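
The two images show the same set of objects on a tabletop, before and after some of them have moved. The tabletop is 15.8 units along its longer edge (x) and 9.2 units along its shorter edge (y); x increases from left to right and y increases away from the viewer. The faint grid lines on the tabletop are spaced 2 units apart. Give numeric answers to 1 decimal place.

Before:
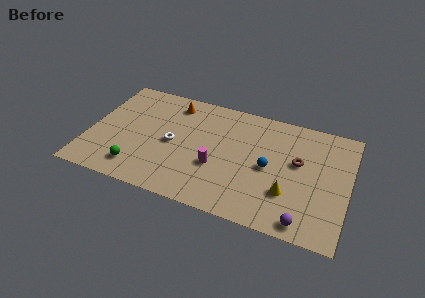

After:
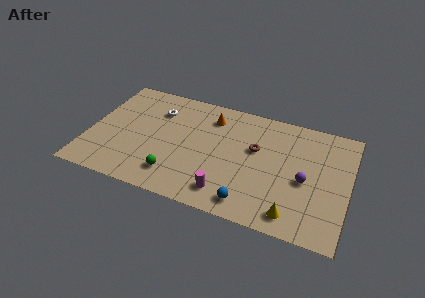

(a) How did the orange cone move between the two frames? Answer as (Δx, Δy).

(2.4, -0.4)

The orange cone started near (4.8, 7.7) and ended near (7.2, 7.3).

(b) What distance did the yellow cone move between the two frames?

1.6

The yellow cone was near (12.3, 2.8) before and (12.7, 1.3) after, so it travelled √(0.4² + 1.5²) ≈ 1.6 units.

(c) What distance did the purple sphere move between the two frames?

3.1

From (13.4, 1.0) to (13.2, 4.1), the purple sphere covered √(0.2² + 3.1²) ≈ 3.1 units.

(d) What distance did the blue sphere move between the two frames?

3.2

From (11.0, 4.4) to (10.1, 1.3), the blue sphere covered √(0.9² + 3.1²) ≈ 3.2 units.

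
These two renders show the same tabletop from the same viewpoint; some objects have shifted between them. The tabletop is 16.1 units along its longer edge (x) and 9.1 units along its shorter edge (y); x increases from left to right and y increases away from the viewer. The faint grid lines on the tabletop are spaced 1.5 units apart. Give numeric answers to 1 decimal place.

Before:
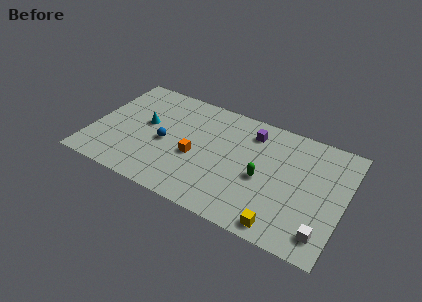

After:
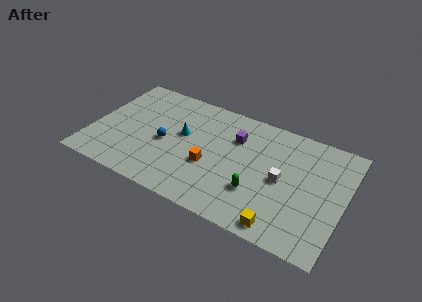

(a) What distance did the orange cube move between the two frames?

1.0

The orange cube was near (6.7, 3.8) before and (7.7, 3.5) after, so it travelled √(1.0² + 0.3²) ≈ 1.0 units.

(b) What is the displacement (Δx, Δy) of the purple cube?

(-0.9, -0.9)

The purple cube started near (9.9, 7.3) and ended near (9.0, 6.4).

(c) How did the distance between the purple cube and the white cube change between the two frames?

-3.9

The distance was about 7.7 in the first image and 3.8 in the second, so they moved 3.9 units closer together.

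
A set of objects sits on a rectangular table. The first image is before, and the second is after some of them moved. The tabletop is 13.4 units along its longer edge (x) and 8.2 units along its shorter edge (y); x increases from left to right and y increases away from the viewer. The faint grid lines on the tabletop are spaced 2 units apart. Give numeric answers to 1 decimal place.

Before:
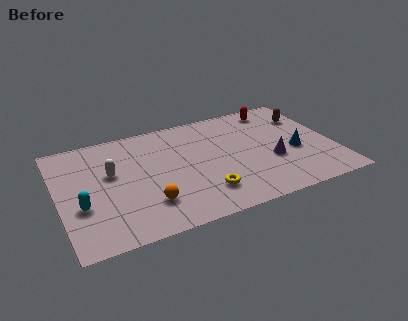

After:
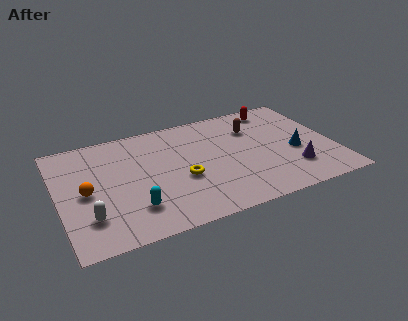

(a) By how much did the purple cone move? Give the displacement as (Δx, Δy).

(0.9, -1.0)

From the two frames, the purple cone sits at roughly (10.3, 3.1) before and (11.2, 2.1) after.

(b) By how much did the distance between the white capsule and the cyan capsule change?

-0.4

The distance was about 2.5 in the first image and 2.1 in the second, so they moved 0.4 units closer together.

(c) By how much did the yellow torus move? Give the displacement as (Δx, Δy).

(-0.9, 1.4)

The yellow torus was at about (6.8, 1.9) and moved to about (5.9, 3.3).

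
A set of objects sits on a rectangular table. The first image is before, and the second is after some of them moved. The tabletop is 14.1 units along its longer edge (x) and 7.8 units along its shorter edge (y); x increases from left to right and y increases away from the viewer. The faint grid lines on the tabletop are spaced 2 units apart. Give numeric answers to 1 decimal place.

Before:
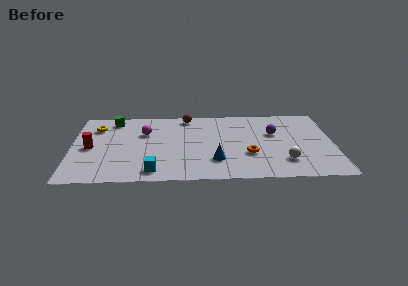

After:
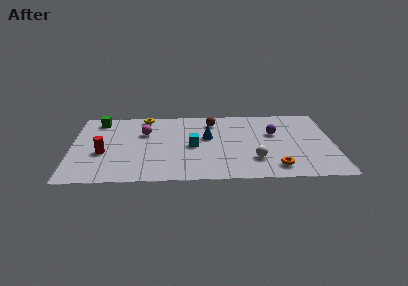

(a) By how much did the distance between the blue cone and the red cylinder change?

-1.1

Before: roughly 6.9 units apart; after: 5.8. That's 1.1 units closer together.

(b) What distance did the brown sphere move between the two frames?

1.5

From (6.2, 6.9) to (7.6, 6.3), the brown sphere covered √(1.4² + 0.6²) ≈ 1.5 units.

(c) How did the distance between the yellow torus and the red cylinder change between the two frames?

+2.3

They were about 2.2 units apart before and 4.5 after — 2.3 units further apart.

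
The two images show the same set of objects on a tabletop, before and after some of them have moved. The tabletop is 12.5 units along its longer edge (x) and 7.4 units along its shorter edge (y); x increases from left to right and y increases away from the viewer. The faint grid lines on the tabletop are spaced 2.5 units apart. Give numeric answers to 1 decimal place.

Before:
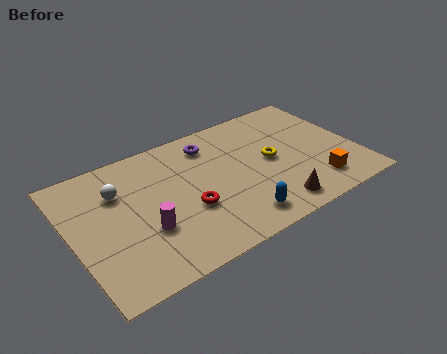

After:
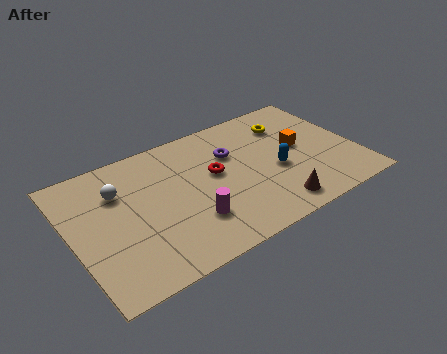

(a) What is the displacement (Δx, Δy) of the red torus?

(1.4, 1.4)

From the two frames, the red torus sits at roughly (4.9, 2.8) before and (6.3, 4.2) after.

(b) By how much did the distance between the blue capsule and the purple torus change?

-2.3

They were about 4.8 units apart before and 2.5 after — 2.3 units closer together.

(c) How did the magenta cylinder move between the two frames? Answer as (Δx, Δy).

(1.9, -0.5)

The magenta cylinder was at about (3.0, 2.6) and moved to about (4.9, 2.1).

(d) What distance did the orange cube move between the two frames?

2.5

From (10.4, 1.5) to (10.1, 4.0), the orange cube covered √(0.3² + 2.5²) ≈ 2.5 units.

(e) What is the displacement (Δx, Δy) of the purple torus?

(0.8, -1.0)

The purple torus started near (6.4, 6.0) and ended near (7.2, 5.0).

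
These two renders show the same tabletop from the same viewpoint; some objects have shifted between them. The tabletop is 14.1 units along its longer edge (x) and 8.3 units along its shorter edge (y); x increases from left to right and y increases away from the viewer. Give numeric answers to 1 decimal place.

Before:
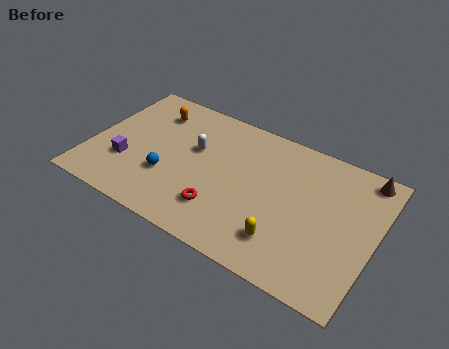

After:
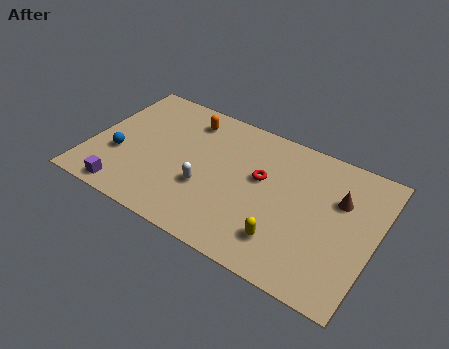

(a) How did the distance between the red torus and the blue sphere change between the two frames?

+4.3

Before: roughly 2.9 units apart; after: 7.2. That's 4.3 units further apart.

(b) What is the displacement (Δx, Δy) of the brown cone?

(-1.0, -1.9)

The brown cone was at about (13.2, 7.4) and moved to about (12.2, 5.5).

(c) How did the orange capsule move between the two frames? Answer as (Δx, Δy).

(1.8, 0.3)

The orange capsule was at about (2.6, 6.5) and moved to about (4.4, 6.8).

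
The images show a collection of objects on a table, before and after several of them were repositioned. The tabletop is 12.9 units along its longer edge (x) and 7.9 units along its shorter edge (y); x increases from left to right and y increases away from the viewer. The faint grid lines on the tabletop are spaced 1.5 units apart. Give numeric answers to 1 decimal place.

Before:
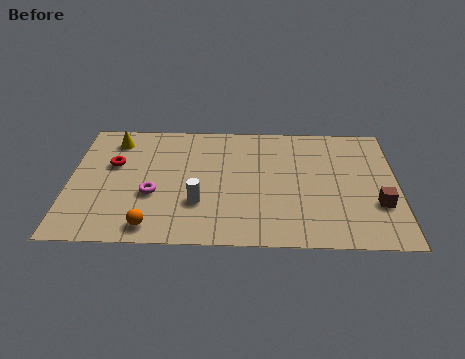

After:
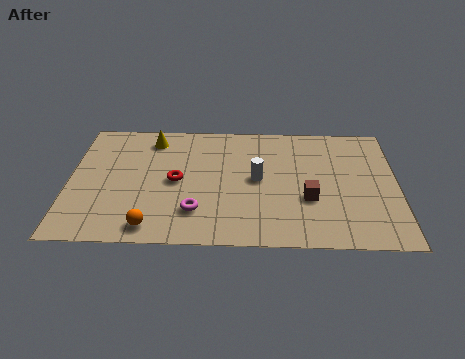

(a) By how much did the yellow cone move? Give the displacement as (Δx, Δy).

(1.5, 0.1)

From the two frames, the yellow cone sits at roughly (1.7, 6.5) before and (3.2, 6.6) after.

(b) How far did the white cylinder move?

2.8

The white cylinder was near (5.1, 2.5) before and (7.4, 4.1) after, so it travelled √(2.3² + 1.6²) ≈ 2.8 units.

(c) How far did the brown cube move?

2.7

From (12.1, 2.6) to (9.4, 2.9), the brown cube covered √(2.7² + 0.3²) ≈ 2.7 units.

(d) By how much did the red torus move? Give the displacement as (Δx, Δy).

(2.5, -1.0)

The red torus was at about (1.7, 4.9) and moved to about (4.2, 3.9).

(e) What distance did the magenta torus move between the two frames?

2.0

From (3.3, 3.0) to (5.0, 2.0), the magenta torus covered √(1.7² + 1.0²) ≈ 2.0 units.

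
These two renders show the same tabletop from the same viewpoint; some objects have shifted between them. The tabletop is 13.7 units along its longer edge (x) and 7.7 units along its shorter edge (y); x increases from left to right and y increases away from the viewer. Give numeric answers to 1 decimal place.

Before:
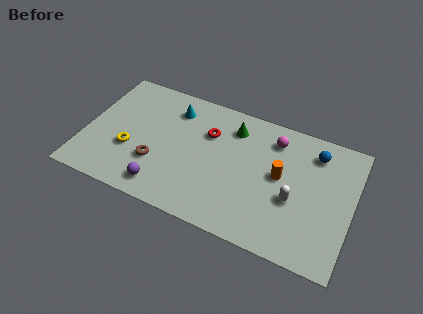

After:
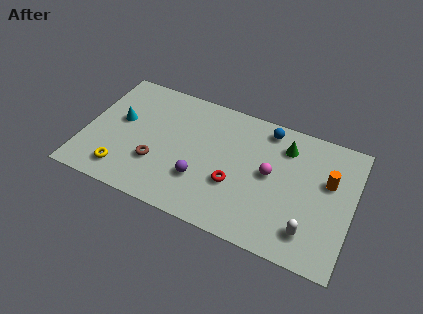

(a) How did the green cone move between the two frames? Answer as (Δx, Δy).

(2.7, -0.1)

From the two frames, the green cone sits at roughly (7.4, 6.1) before and (10.1, 6.0) after.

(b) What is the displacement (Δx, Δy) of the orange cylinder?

(2.4, 0.6)

The orange cylinder was at about (10.0, 4.2) and moved to about (12.4, 4.8).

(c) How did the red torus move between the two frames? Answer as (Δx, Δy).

(1.6, -2.5)

The red torus was at about (6.2, 5.3) and moved to about (7.8, 2.8).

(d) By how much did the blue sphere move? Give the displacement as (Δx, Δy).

(-2.5, 0.5)

The blue sphere started near (11.6, 6.2) and ended near (9.1, 6.7).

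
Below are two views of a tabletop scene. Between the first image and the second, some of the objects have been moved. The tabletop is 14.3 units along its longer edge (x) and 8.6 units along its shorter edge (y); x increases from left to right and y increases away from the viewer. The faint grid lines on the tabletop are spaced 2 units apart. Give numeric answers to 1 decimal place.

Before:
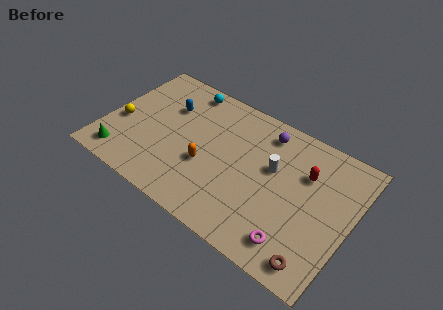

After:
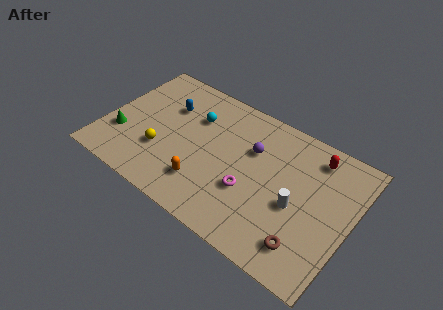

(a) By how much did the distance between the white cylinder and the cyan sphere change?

+0.6

Before: roughly 6.2 units apart; after: 6.8. That's 0.6 units further apart.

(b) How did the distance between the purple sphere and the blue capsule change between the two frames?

-0.6

The distance was about 5.7 in the first image and 5.1 in the second, so they moved 0.6 units closer together.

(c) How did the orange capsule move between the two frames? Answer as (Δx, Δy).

(0.1, -1.2)

From the two frames, the orange capsule sits at roughly (6.1, 3.3) before and (6.2, 2.1) after.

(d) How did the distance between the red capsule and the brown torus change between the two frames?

+0.5

The distance was about 5.0 in the first image and 5.5 in the second, so they moved 0.5 units further apart.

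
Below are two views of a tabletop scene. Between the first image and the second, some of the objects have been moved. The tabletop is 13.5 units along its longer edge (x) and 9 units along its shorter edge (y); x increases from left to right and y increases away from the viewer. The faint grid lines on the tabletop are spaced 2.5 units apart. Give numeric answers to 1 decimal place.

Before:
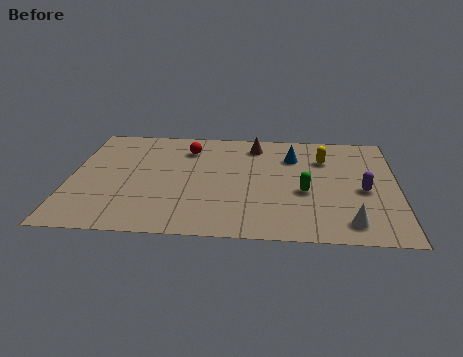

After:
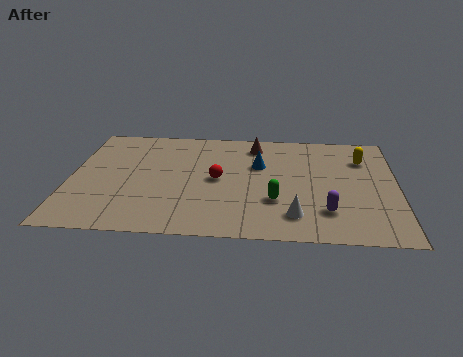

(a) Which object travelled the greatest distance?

the red sphere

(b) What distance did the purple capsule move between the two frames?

2.3

From (12.1, 4.0) to (10.6, 2.2), the purple capsule covered √(1.5² + 1.8²) ≈ 2.3 units.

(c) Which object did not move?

the brown cone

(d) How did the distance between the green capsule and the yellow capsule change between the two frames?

+2.3

They were about 2.9 units apart before and 5.2 after — 2.3 units further apart.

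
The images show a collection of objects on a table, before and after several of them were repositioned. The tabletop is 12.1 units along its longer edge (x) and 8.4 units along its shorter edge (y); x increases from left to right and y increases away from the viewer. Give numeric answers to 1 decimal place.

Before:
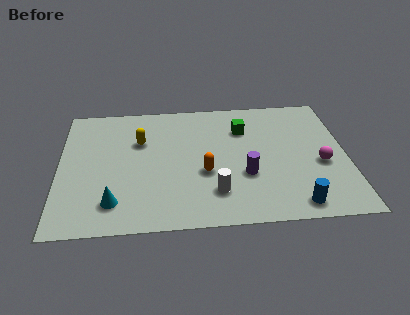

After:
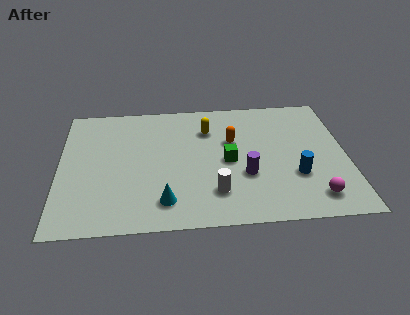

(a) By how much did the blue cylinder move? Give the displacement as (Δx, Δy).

(0.1, 1.8)

The blue cylinder started near (9.8, 1.0) and ended near (9.9, 2.8).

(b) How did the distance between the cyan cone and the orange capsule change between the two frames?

+0.6

They were about 4.1 units apart before and 4.7 after — 0.6 units further apart.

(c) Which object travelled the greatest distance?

the yellow capsule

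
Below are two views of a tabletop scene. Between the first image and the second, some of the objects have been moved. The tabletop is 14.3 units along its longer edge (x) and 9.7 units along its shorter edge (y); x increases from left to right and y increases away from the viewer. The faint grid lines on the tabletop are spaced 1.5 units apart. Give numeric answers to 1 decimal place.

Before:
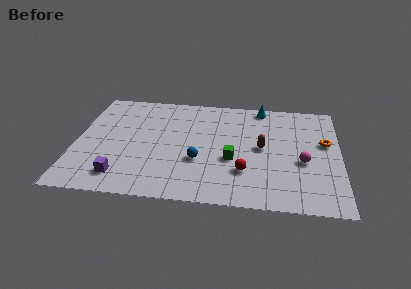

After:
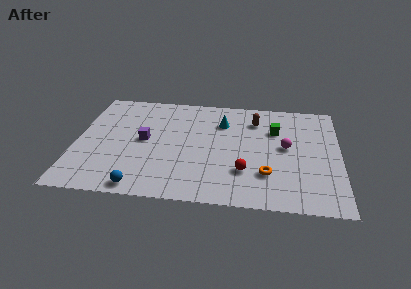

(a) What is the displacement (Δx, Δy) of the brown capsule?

(-0.4, 2.5)

From the two frames, the brown capsule sits at roughly (10.1, 5.0) before and (9.7, 7.5) after.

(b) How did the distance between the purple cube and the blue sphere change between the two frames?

-0.4

The distance was about 4.5 in the first image and 4.1 in the second, so they moved 0.4 units closer together.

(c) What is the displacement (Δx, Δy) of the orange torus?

(-3.1, -3.1)

The orange torus was at about (13.5, 5.8) and moved to about (10.4, 2.7).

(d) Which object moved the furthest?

the orange torus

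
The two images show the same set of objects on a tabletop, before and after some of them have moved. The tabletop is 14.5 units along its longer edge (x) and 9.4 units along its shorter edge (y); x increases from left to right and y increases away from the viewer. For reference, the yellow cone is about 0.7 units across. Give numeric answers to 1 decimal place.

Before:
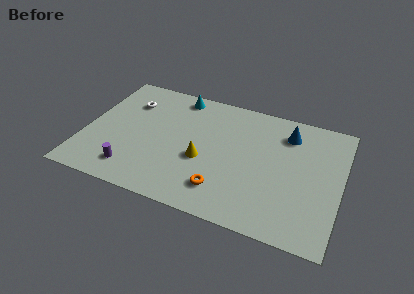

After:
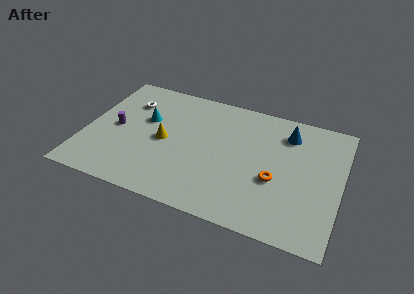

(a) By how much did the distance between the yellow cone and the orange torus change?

+4.2

Before: roughly 2.2 units apart; after: 6.4. That's 4.2 units further apart.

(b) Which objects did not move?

the white torus and the blue cone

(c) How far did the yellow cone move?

2.4

From (6.8, 3.8) to (4.5, 4.5), the yellow cone covered √(2.3² + 0.7²) ≈ 2.4 units.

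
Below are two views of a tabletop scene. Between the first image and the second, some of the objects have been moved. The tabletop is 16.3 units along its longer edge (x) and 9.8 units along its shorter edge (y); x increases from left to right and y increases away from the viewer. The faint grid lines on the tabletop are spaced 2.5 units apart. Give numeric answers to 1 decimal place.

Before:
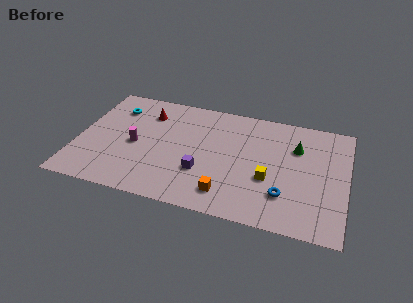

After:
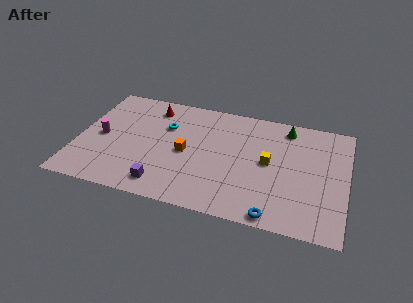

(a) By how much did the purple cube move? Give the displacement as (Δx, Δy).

(-2.2, -1.7)

The purple cube started near (7.7, 3.2) and ended near (5.5, 1.5).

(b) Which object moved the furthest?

the orange cube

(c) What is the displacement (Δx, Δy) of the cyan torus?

(3.2, -0.9)

The cyan torus was at about (2.0, 7.5) and moved to about (5.2, 6.6).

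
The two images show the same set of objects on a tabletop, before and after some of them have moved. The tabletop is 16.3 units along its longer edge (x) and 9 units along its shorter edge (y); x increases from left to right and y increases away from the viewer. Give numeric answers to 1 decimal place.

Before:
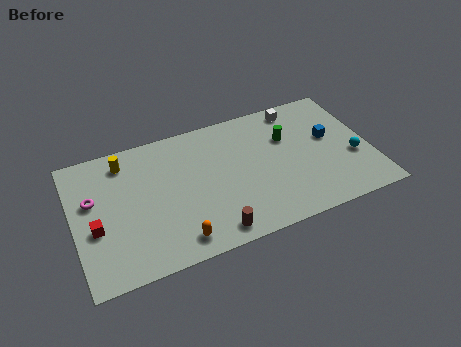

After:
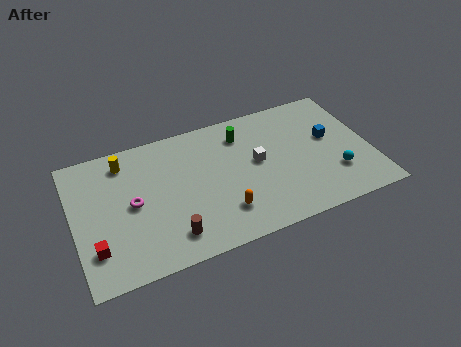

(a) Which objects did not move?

the yellow cylinder and the blue cube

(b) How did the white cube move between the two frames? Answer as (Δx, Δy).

(-2.6, -3.0)

The white cube was at about (12.7, 7.9) and moved to about (10.1, 4.9).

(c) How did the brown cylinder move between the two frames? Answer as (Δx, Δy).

(-2.2, 0.6)

The brown cylinder started near (7.2, 1.1) and ended near (5.0, 1.7).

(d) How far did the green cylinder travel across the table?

2.6

The green cylinder was near (11.9, 6.0) before and (9.5, 7.1) after, so it travelled √(2.4² + 1.1²) ≈ 2.6 units.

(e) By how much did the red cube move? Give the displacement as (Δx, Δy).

(-0.1, -1.3)

The red cube was at about (1.1, 3.6) and moved to about (1.0, 2.3).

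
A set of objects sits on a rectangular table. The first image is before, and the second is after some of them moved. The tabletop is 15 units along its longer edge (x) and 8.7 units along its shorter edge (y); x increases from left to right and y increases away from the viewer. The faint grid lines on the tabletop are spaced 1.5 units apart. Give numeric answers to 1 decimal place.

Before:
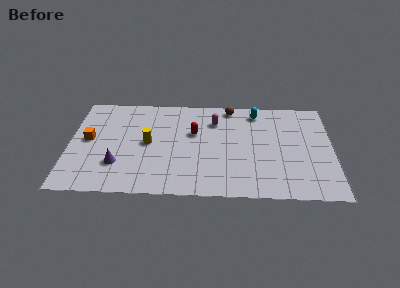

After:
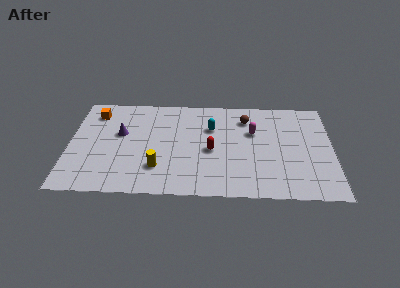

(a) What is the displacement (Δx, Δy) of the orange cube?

(0.3, 2.4)

The orange cube started near (1.1, 4.6) and ended near (1.4, 7.0).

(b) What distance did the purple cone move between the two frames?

2.7

The purple cone moved from about (2.8, 2.5) to (2.9, 5.2), a distance of √(0.1² + 2.7²) ≈ 2.7.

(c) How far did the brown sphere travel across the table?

1.3

The brown sphere moved from about (9.2, 7.8) to (10.1, 6.8), a distance of √(0.9² + 1.0²) ≈ 1.3.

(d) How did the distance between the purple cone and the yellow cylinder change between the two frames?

+1.1

They were about 2.5 units apart before and 3.6 after — 1.1 units further apart.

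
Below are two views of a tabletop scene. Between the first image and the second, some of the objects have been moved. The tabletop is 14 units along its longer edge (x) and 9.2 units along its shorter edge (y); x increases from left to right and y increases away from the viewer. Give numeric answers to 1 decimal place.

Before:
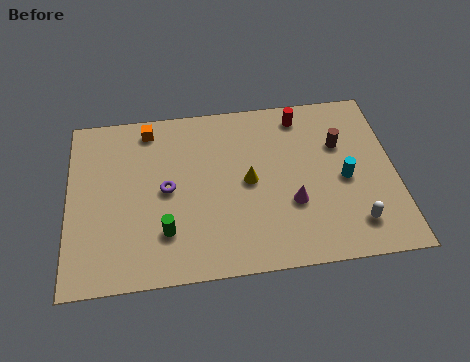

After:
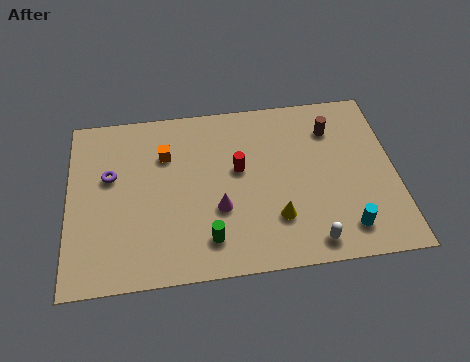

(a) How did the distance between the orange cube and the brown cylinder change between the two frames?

-1.2

The distance was about 8.4 in the first image and 7.2 in the second, so they moved 1.2 units closer together.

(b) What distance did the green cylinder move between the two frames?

1.9

The green cylinder was near (4.1, 2.4) before and (5.9, 1.8) after, so it travelled √(1.8² + 0.6²) ≈ 1.9 units.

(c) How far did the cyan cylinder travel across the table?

2.6

The cyan cylinder moved from about (11.8, 4.2) to (11.7, 1.6), a distance of √(0.1² + 2.6²) ≈ 2.6.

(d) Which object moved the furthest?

the red cylinder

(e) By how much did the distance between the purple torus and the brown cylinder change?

+2.1

The distance was about 7.6 in the first image and 9.7 in the second, so they moved 2.1 units further apart.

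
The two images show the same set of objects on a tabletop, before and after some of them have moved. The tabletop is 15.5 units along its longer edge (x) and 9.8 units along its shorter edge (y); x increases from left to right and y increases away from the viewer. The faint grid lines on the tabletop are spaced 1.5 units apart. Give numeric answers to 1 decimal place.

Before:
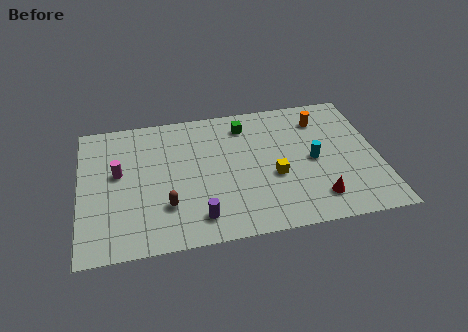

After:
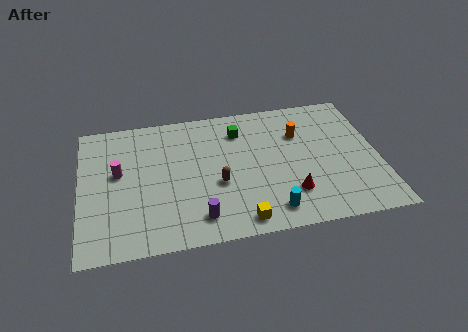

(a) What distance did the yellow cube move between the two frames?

3.4

The yellow cube moved from about (10.0, 3.9) to (8.1, 1.1), a distance of √(1.9² + 2.8²) ≈ 3.4.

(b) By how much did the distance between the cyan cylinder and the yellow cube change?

-0.6

Before: roughly 2.2 units apart; after: 1.6. That's 0.6 units closer together.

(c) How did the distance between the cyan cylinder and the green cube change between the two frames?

+1.5

Before: roughly 4.7 units apart; after: 6.2. That's 1.5 units further apart.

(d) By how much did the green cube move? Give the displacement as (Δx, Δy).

(-0.3, -0.4)

The green cube was at about (8.7, 8.0) and moved to about (8.4, 7.6).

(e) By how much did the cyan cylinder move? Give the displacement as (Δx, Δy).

(-2.4, -3.2)

The cyan cylinder was at about (12.1, 4.7) and moved to about (9.7, 1.5).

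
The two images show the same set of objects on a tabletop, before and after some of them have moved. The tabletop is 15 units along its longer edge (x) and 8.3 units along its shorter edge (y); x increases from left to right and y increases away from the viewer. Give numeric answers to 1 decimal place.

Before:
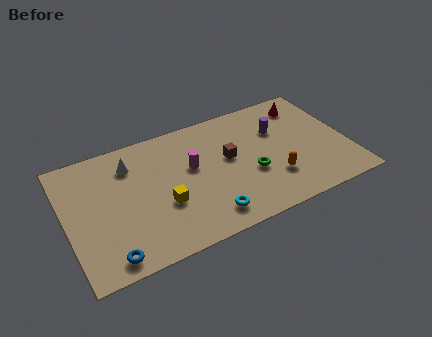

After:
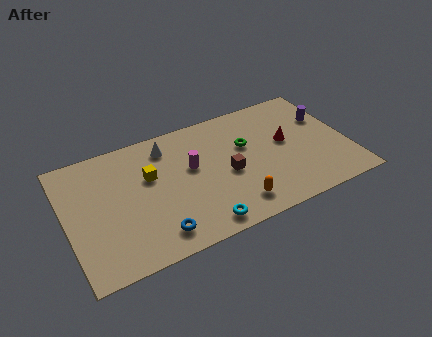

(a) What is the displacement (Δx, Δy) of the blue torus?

(2.5, 0.4)

From the two frames, the blue torus sits at roughly (1.9, 1.0) before and (4.4, 1.4) after.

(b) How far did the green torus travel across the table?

2.0

From (9.7, 3.2) to (9.7, 5.2), the green torus covered √(0.0² + 2.0²) ≈ 2.0 units.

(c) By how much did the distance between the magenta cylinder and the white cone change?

-1.2

They were about 3.4 units apart before and 2.2 after — 1.2 units closer together.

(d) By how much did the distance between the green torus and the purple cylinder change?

+1.4

They were about 3.0 units apart before and 4.4 after — 1.4 units further apart.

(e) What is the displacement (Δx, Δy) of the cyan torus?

(-0.4, -0.4)

The cyan torus started near (7.1, 1.4) and ended near (6.7, 1.0).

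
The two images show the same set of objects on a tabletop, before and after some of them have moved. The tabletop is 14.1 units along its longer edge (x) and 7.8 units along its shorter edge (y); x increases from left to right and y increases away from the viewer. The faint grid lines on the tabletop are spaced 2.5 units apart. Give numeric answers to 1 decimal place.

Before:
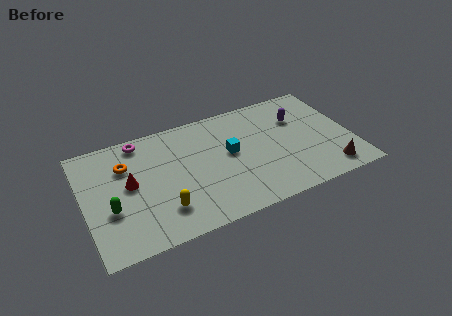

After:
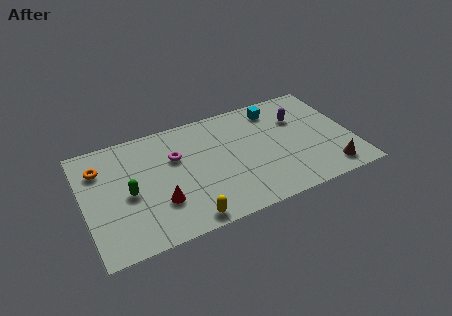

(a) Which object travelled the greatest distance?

the cyan cube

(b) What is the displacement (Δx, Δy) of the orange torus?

(-1.3, 0.3)

From the two frames, the orange torus sits at roughly (2.3, 5.5) before and (1.0, 5.8) after.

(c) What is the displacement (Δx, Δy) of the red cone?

(1.4, -1.8)

From the two frames, the red cone sits at roughly (2.4, 4.2) before and (3.8, 2.4) after.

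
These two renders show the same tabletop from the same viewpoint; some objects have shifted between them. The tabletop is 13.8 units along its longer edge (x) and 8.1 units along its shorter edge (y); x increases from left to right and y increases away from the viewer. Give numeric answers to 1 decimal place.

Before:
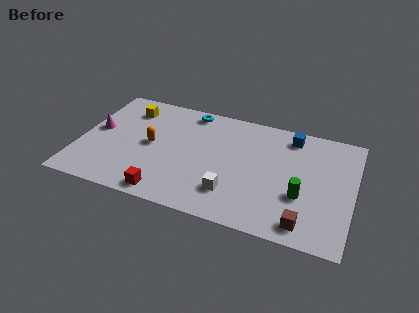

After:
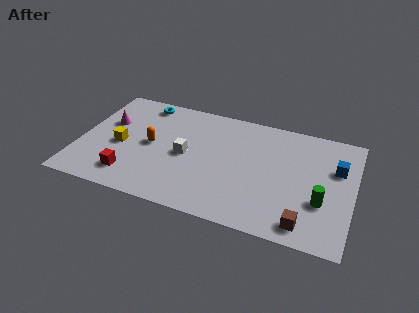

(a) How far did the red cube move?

2.0

From (4.7, 0.9) to (2.8, 1.6), the red cube covered √(1.9² + 0.7²) ≈ 2.0 units.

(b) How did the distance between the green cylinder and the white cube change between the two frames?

+3.5

They were about 3.5 units apart before and 7.0 after — 3.5 units further apart.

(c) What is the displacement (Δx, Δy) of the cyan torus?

(-2.4, -0.1)

The cyan torus was at about (5.3, 7.2) and moved to about (2.9, 7.1).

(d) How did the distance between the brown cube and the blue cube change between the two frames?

-1.5

The distance was about 5.9 in the first image and 4.4 in the second, so they moved 1.5 units closer together.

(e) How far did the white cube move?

3.1

The white cube moved from about (7.9, 2.0) to (5.4, 3.9), a distance of √(2.5² + 1.9²) ≈ 3.1.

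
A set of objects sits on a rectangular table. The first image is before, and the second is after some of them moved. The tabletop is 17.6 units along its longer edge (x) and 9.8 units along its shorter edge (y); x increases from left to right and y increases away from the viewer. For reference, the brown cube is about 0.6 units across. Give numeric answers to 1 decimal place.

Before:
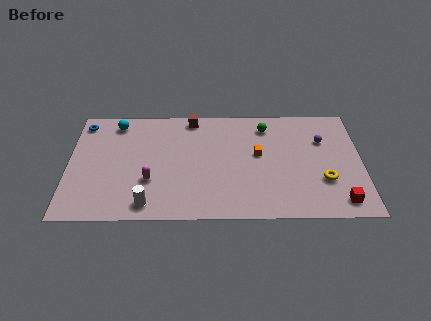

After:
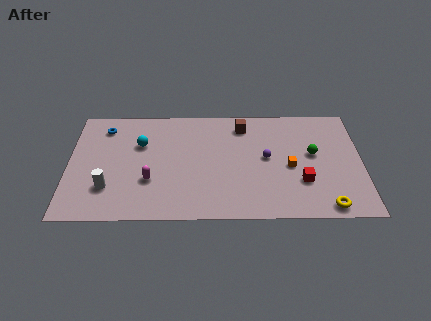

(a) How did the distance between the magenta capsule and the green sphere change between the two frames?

+1.6

Before: roughly 8.4 units apart; after: 10.0. That's 1.6 units further apart.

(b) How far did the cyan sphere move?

2.4

From (2.8, 8.4) to (4.3, 6.5), the cyan sphere covered √(1.5² + 1.9²) ≈ 2.4 units.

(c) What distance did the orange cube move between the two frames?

2.2

The orange cube was near (11.4, 5.5) before and (13.3, 4.4) after, so it travelled √(1.9² + 1.1²) ≈ 2.2 units.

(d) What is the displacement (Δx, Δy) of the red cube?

(-2.2, 1.7)

The red cube started near (16.2, 1.4) and ended near (14.0, 3.1).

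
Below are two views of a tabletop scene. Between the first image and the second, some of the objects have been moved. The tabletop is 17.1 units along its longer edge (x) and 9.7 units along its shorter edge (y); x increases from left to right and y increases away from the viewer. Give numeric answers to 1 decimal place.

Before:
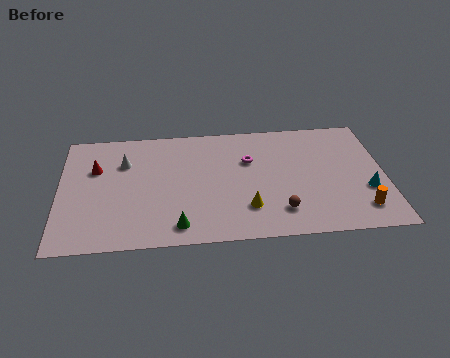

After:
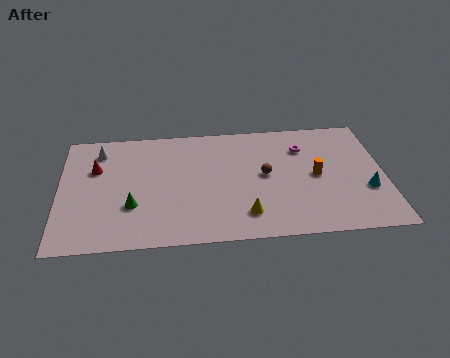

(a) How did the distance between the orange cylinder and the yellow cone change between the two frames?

-1.2

Before: roughly 5.9 units apart; after: 4.7. That's 1.2 units closer together.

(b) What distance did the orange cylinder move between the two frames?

3.6

The orange cylinder moved from about (15.7, 1.9) to (13.5, 4.8), a distance of √(2.2² + 2.9²) ≈ 3.6.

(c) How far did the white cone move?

1.7

The white cone moved from about (3.4, 6.8) to (2.1, 7.9), a distance of √(1.3² + 1.1²) ≈ 1.7.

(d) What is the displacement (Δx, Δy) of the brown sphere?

(-0.7, 3.0)

The brown sphere started near (11.5, 2.1) and ended near (10.8, 5.1).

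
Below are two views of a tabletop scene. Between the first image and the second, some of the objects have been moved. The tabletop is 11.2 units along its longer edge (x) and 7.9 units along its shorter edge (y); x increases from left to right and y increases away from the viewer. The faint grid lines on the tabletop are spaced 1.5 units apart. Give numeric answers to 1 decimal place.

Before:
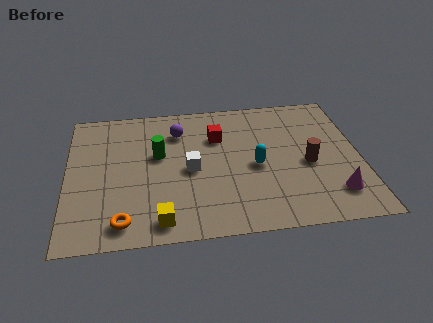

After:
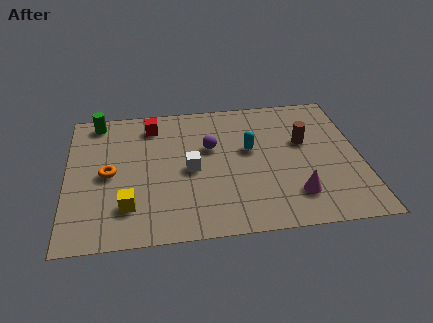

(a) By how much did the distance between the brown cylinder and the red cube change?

+2.1

Before: roughly 3.9 units apart; after: 6.0. That's 2.1 units further apart.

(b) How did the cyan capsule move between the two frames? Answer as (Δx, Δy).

(-0.2, 1.0)

From the two frames, the cyan capsule sits at roughly (7.2, 3.6) before and (7.0, 4.6) after.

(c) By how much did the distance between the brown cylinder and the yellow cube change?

+1.2

The distance was about 6.2 in the first image and 7.4 in the second, so they moved 1.2 units further apart.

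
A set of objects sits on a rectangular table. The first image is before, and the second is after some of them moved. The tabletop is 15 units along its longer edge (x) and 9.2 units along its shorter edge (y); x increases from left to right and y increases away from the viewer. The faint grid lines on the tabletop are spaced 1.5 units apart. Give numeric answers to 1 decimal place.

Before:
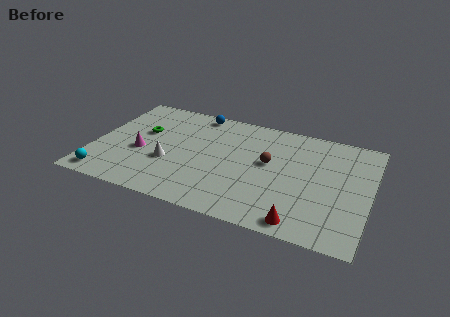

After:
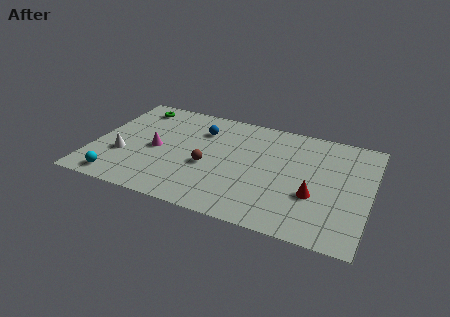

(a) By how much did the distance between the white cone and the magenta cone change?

+0.4

Before: roughly 1.6 units apart; after: 2.0. That's 0.4 units further apart.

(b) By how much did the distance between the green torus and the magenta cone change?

+2.0

Before: roughly 1.8 units apart; after: 3.8. That's 2.0 units further apart.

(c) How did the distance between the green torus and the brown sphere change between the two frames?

-1.0

They were about 7.0 units apart before and 6.0 after — 1.0 units closer together.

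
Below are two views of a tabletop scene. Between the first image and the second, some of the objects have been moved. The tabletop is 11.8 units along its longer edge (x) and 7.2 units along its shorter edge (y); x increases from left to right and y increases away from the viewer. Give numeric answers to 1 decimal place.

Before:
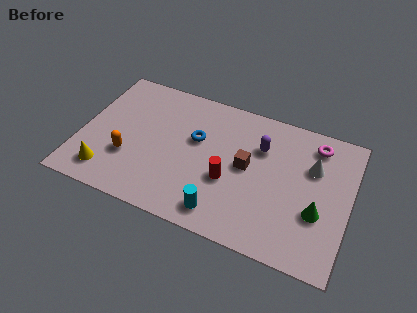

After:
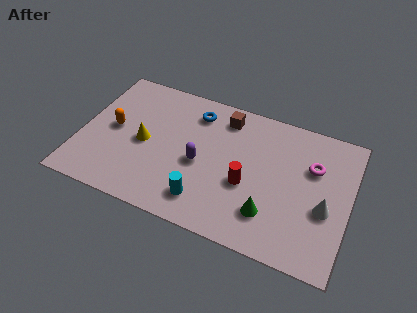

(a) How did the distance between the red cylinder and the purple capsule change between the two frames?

-0.4

Before: roughly 2.5 units apart; after: 2.1. That's 0.4 units closer together.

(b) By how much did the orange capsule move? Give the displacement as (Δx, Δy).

(-0.8, 1.3)

From the two frames, the orange capsule sits at roughly (2.2, 2.4) before and (1.4, 3.7) after.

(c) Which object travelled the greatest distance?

the purple capsule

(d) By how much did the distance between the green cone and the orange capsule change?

-1.0

The distance was about 8.3 in the first image and 7.3 in the second, so they moved 1.0 units closer together.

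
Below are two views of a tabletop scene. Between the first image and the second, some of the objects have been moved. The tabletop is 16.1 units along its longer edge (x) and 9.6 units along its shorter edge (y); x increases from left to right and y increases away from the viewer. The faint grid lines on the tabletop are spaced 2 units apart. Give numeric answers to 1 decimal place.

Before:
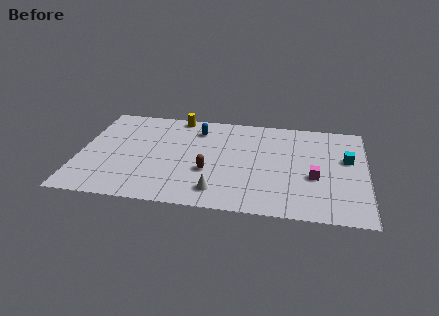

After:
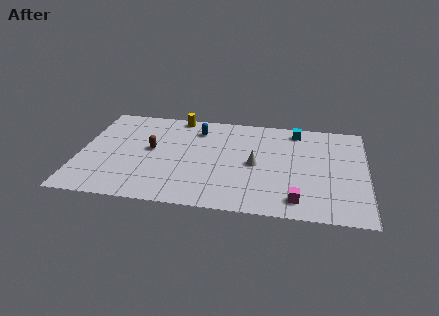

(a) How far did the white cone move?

3.5

From (7.9, 1.7) to (9.9, 4.6), the white cone covered √(2.0² + 2.9²) ≈ 3.5 units.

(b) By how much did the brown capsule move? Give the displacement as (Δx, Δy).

(-3.3, 1.7)

From the two frames, the brown capsule sits at roughly (7.3, 3.5) before and (4.0, 5.2) after.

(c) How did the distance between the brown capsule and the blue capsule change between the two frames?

-0.7

They were about 4.2 units apart before and 3.5 after — 0.7 units closer together.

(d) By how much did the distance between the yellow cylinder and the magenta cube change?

+0.8

They were about 9.3 units apart before and 10.1 after — 0.8 units further apart.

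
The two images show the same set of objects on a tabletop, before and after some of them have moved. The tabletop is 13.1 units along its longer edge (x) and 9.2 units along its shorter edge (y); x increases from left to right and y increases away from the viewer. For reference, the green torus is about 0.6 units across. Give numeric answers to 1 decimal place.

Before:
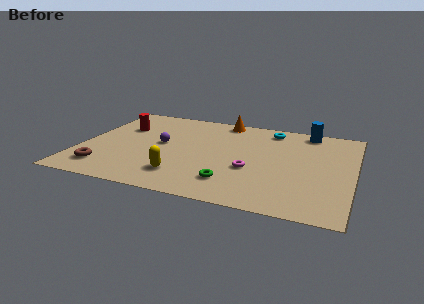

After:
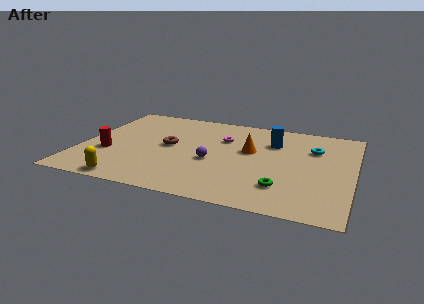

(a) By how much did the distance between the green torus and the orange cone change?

-2.7

The distance was about 6.4 in the first image and 3.7 in the second, so they moved 2.7 units closer together.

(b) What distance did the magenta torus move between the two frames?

3.2

The magenta torus moved from about (8.3, 3.5) to (6.7, 6.3), a distance of √(1.6² + 2.8²) ≈ 3.2.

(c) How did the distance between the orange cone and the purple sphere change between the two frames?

-2.0

Before: roughly 4.3 units apart; after: 2.3. That's 2.0 units closer together.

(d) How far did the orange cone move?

3.3

From (6.5, 8.3) to (8.1, 5.4), the orange cone covered √(1.6² + 2.9²) ≈ 3.3 units.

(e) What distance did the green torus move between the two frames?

2.4

The green torus was near (7.5, 2.0) before and (9.9, 2.2) after, so it travelled √(2.4² + 0.2²) ≈ 2.4 units.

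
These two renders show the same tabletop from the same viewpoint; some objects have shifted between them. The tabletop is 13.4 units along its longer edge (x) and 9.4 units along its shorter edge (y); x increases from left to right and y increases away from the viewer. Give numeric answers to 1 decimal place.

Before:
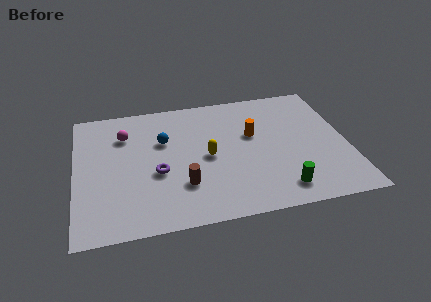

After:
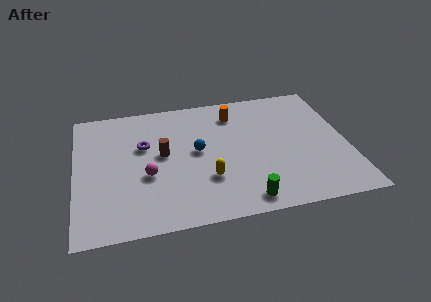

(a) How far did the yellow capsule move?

1.6

The yellow capsule was near (6.5, 4.5) before and (6.4, 2.9) after, so it travelled √(0.1² + 1.6²) ≈ 1.6 units.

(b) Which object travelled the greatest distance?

the magenta sphere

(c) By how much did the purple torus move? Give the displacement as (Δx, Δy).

(-0.6, 2.1)

From the two frames, the purple torus sits at roughly (4.0, 3.8) before and (3.4, 5.9) after.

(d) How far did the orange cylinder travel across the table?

2.0

The orange cylinder was near (8.8, 5.7) before and (8.0, 7.5) after, so it travelled √(0.8² + 1.8²) ≈ 2.0 units.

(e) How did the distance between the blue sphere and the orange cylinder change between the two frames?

-1.2

The distance was about 4.4 in the first image and 3.2 in the second, so they moved 1.2 units closer together.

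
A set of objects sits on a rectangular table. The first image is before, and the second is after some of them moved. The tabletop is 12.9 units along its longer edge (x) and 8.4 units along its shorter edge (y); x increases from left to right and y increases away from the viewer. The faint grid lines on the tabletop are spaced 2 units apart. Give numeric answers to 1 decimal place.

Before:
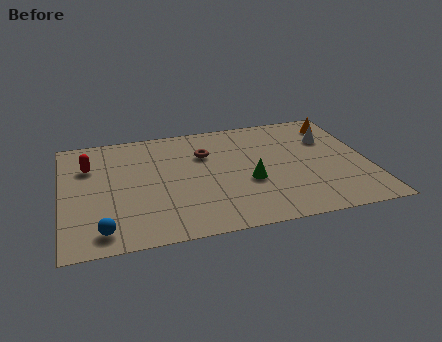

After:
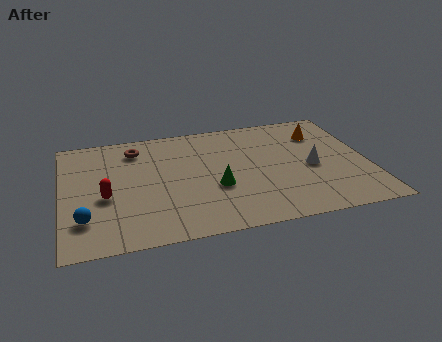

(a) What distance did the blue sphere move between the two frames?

1.1

From (1.6, 1.2) to (0.9, 2.1), the blue sphere covered √(0.7² + 0.9²) ≈ 1.1 units.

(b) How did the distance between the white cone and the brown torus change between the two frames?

+2.6

The distance was about 5.3 in the first image and 7.9 in the second, so they moved 2.6 units further apart.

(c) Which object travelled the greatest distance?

the brown torus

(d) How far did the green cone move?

1.4

From (7.8, 3.3) to (6.4, 3.2), the green cone covered √(1.4² + 0.1²) ≈ 1.4 units.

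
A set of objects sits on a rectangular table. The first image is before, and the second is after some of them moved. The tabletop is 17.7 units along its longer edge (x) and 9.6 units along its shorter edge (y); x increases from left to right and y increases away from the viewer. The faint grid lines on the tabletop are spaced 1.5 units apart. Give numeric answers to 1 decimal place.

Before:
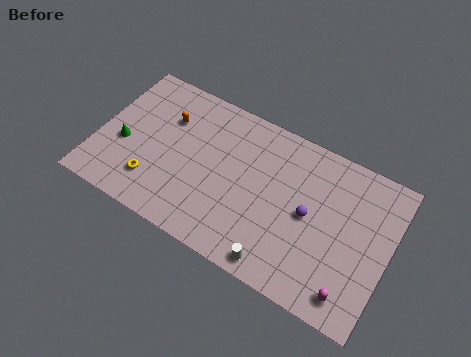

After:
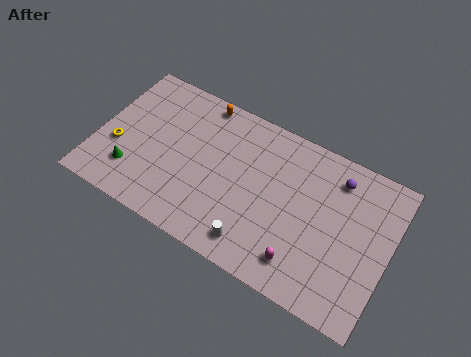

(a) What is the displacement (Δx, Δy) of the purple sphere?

(1.3, 3.0)

The purple sphere was at about (12.9, 4.8) and moved to about (14.2, 7.8).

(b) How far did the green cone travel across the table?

1.7

From (1.6, 3.9) to (2.4, 2.4), the green cone covered √(0.8² + 1.5²) ≈ 1.7 units.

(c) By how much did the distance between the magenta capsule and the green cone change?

-4.0

The distance was about 14.5 in the first image and 10.5 in the second, so they moved 4.0 units closer together.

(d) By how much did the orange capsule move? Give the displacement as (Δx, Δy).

(1.8, 2.0)

From the two frames, the orange capsule sits at roughly (3.9, 6.7) before and (5.7, 8.7) after.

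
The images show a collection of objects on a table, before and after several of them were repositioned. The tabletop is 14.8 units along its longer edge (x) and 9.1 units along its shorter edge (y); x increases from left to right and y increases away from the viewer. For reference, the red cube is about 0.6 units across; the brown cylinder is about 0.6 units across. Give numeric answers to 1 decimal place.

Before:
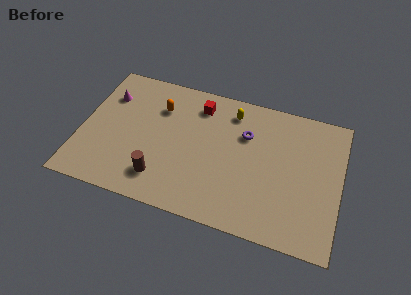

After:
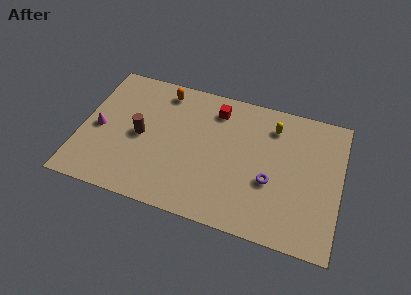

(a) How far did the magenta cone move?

2.4

The magenta cone moved from about (1.3, 6.6) to (1.0, 4.2), a distance of √(0.3² + 2.4²) ≈ 2.4.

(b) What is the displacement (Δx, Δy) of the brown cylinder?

(-1.4, 2.5)

From the two frames, the brown cylinder sits at roughly (4.8, 1.9) before and (3.4, 4.4) after.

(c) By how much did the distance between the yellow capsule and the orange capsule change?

+2.2

The distance was about 4.2 in the first image and 6.4 in the second, so they moved 2.2 units further apart.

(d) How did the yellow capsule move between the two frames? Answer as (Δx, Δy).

(2.4, -0.3)

From the two frames, the yellow capsule sits at roughly (8.4, 7.5) before and (10.8, 7.2) after.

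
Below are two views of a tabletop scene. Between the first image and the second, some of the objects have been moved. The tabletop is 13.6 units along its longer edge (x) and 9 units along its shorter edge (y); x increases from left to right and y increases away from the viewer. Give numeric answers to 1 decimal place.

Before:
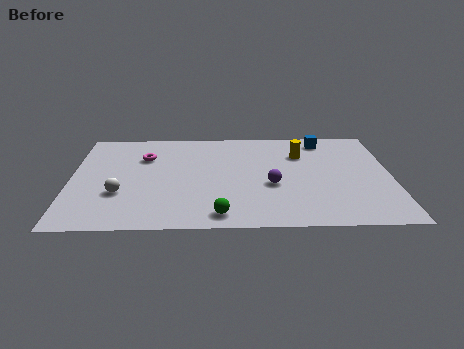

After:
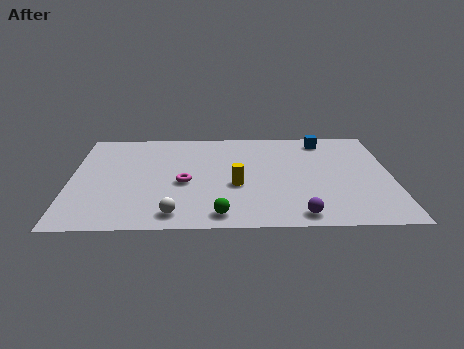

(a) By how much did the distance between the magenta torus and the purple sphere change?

-0.4

They were about 6.0 units apart before and 5.6 after — 0.4 units closer together.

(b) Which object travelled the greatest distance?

the yellow cylinder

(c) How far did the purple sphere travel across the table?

2.8

The purple sphere was near (8.5, 3.6) before and (9.6, 1.0) after, so it travelled √(1.1² + 2.6²) ≈ 2.8 units.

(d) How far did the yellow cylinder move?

4.0

The yellow cylinder was near (9.8, 6.4) before and (7.0, 3.6) after, so it travelled √(2.8² + 2.8²) ≈ 4.0 units.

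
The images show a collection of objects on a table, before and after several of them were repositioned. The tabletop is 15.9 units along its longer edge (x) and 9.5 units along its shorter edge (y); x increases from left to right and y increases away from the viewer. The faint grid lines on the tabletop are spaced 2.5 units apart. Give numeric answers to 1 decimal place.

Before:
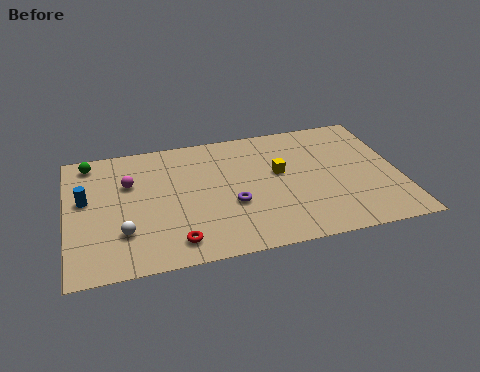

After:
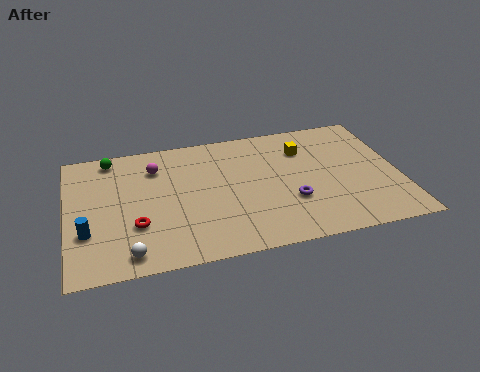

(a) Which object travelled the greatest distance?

the purple torus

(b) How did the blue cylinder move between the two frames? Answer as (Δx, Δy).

(0.0, -2.4)

The blue cylinder started near (0.9, 5.5) and ended near (0.9, 3.1).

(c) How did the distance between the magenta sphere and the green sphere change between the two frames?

-0.3

Before: roughly 2.7 units apart; after: 2.4. That's 0.3 units closer together.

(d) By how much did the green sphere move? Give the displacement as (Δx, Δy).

(1.0, 0.1)

The green sphere started near (1.2, 8.3) and ended near (2.2, 8.4).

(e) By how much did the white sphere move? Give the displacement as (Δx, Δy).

(0.2, -1.5)

From the two frames, the white sphere sits at roughly (2.6, 2.7) before and (2.8, 1.2) after.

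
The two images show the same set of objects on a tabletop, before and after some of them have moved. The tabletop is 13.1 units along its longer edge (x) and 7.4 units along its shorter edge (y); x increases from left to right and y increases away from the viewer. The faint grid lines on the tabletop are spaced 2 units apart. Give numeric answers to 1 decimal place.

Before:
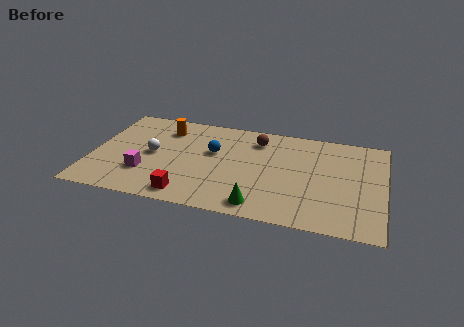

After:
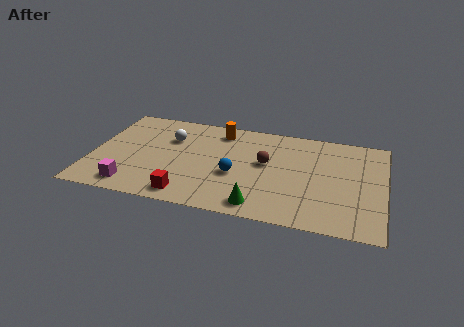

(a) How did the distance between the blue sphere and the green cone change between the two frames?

-1.9

Before: roughly 4.2 units apart; after: 2.3. That's 1.9 units closer together.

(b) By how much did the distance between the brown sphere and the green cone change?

-1.7

The distance was about 4.9 in the first image and 3.2 in the second, so they moved 1.7 units closer together.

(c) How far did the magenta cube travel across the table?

1.2

The magenta cube moved from about (2.5, 2.2) to (2.0, 1.1), a distance of √(0.5² + 1.1²) ≈ 1.2.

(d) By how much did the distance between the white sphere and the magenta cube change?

+2.7

The distance was about 1.5 in the first image and 4.2 in the second, so they moved 2.7 units further apart.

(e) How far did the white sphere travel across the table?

1.6

From (2.7, 3.7) to (3.4, 5.1), the white sphere covered √(0.7² + 1.4²) ≈ 1.6 units.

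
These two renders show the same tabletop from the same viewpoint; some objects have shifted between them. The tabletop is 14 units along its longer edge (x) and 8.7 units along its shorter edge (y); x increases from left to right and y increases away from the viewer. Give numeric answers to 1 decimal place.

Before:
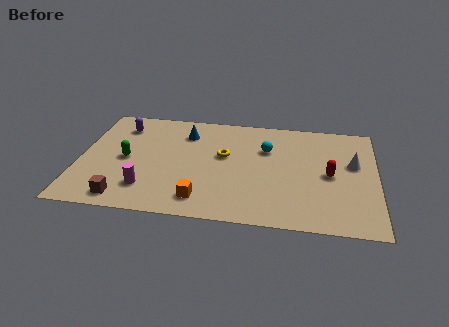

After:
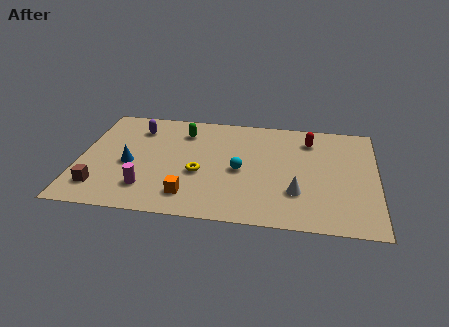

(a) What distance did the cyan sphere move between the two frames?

2.2

From (8.8, 5.9) to (7.6, 4.0), the cyan sphere covered √(1.2² + 1.9²) ≈ 2.2 units.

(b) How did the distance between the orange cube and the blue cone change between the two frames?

-1.7

The distance was about 5.3 in the first image and 3.6 in the second, so they moved 1.7 units closer together.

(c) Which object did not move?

the magenta cylinder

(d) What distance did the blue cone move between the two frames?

3.8

The blue cone moved from about (4.9, 6.7) to (2.4, 3.8), a distance of √(2.5² + 2.9²) ≈ 3.8.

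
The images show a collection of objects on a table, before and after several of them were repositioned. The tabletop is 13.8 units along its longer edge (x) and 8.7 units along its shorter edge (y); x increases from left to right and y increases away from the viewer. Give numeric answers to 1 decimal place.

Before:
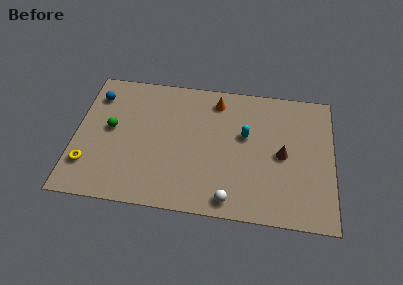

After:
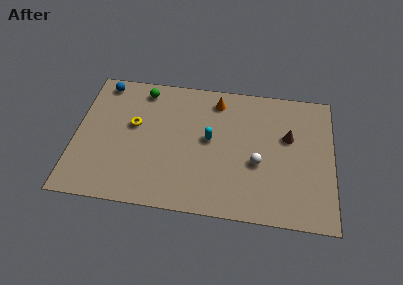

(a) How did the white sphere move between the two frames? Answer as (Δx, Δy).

(1.4, 2.5)

The white sphere was at about (8.4, 1.0) and moved to about (9.8, 3.5).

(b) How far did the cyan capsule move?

2.0

The cyan capsule moved from about (9.1, 5.2) to (7.2, 4.7), a distance of √(1.9² + 0.5²) ≈ 2.0.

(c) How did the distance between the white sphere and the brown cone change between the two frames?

-1.7

Before: roughly 4.2 units apart; after: 2.5. That's 1.7 units closer together.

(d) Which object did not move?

the orange cone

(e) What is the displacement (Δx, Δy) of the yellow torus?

(2.3, 2.9)

The yellow torus started near (0.8, 2.2) and ended near (3.1, 5.1).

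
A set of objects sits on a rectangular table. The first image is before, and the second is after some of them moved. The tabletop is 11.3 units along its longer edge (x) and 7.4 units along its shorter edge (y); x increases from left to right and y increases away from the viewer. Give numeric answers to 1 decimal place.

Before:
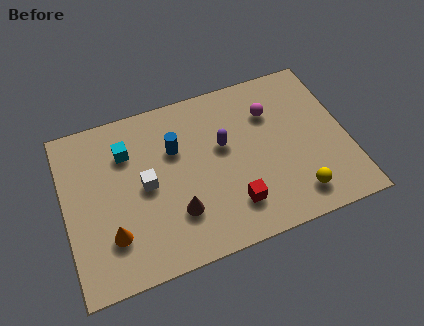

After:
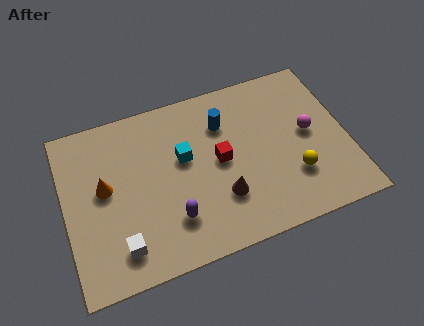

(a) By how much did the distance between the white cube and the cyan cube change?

+2.3

The distance was about 1.8 in the first image and 4.1 in the second, so they moved 2.3 units further apart.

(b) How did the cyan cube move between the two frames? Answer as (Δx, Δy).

(2.2, -1.0)

From the two frames, the cyan cube sits at roughly (2.6, 5.4) before and (4.8, 4.4) after.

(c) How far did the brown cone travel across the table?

1.8

From (4.3, 2.1) to (6.1, 2.2), the brown cone covered √(1.8² + 0.1²) ≈ 1.8 units.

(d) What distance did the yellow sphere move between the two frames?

0.9

The yellow sphere was near (9.0, 1.3) before and (9.0, 2.2) after, so it travelled √(0.0² + 0.9²) ≈ 0.9 units.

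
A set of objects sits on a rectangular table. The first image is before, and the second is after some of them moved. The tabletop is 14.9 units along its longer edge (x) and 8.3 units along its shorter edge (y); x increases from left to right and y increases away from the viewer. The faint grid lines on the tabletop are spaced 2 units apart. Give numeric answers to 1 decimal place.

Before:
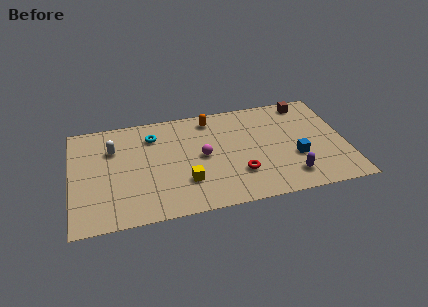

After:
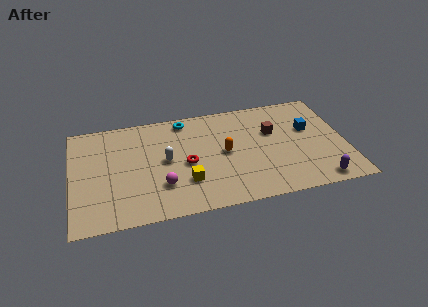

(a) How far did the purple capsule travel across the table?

1.7

The purple capsule was near (11.7, 1.6) before and (13.2, 0.9) after, so it travelled √(1.5² + 0.7²) ≈ 1.7 units.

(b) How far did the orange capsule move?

3.0

The orange capsule moved from about (7.7, 7.1) to (8.3, 4.2), a distance of √(0.6² + 2.9²) ≈ 3.0.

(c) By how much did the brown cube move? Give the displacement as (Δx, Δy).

(-2.0, -2.0)

From the two frames, the brown cube sits at roughly (13.0, 7.3) before and (11.0, 5.3) after.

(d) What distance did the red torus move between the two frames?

3.1

The red torus was near (9.0, 2.4) before and (6.2, 3.8) after, so it travelled √(2.8² + 1.4²) ≈ 3.1 units.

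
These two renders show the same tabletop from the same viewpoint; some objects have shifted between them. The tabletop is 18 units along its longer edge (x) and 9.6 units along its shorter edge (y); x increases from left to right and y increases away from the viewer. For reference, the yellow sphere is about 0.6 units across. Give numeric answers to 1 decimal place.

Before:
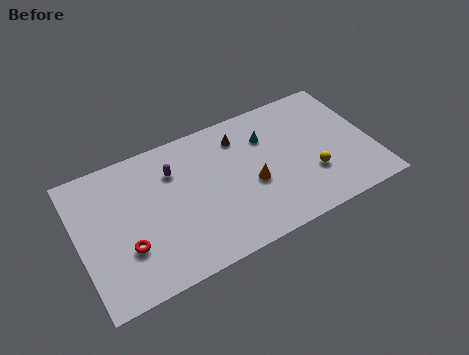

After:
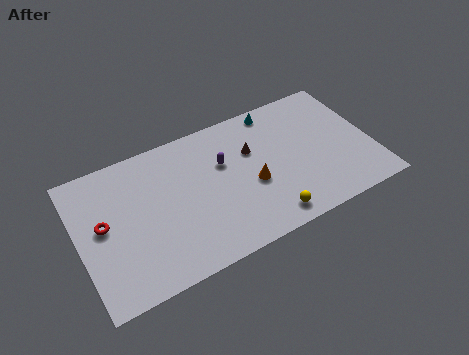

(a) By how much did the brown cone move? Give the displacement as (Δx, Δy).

(0.6, -1.3)

The brown cone started near (10.2, 7.6) and ended near (10.8, 6.3).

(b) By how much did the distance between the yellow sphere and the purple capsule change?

-3.7

Before: roughly 9.0 units apart; after: 5.3. That's 3.7 units closer together.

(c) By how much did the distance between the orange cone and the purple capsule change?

-2.7

The distance was about 5.4 in the first image and 2.7 in the second, so they moved 2.7 units closer together.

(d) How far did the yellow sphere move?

3.5

The yellow sphere was near (14.1, 3.1) before and (11.1, 1.3) after, so it travelled √(3.0² + 1.8²) ≈ 3.5 units.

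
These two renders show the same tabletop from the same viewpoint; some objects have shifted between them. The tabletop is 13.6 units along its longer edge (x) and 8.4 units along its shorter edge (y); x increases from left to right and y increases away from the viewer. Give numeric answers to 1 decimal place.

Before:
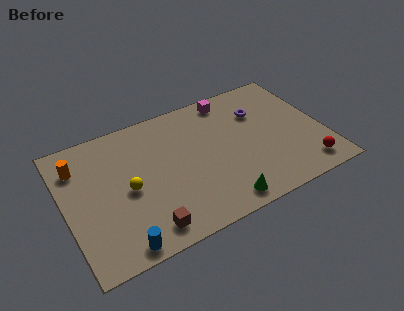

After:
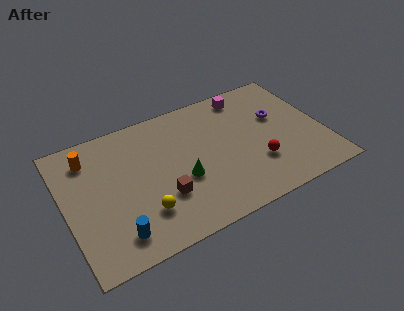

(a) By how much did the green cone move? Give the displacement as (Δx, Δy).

(-1.7, 2.3)

The green cone started near (7.7, 1.0) and ended near (6.0, 3.3).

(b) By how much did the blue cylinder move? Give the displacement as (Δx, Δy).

(-0.1, 0.7)

The blue cylinder started near (2.4, 0.8) and ended near (2.3, 1.5).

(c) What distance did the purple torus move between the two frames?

1.1

From (10.5, 5.9) to (11.4, 5.2), the purple torus covered √(0.9² + 0.7²) ≈ 1.1 units.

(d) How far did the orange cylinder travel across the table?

0.7

From (0.9, 6.4) to (1.5, 6.7), the orange cylinder covered √(0.6² + 0.3²) ≈ 0.7 units.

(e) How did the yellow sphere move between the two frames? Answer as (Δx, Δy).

(0.6, -1.7)

From the two frames, the yellow sphere sits at roughly (3.2, 3.9) before and (3.8, 2.2) after.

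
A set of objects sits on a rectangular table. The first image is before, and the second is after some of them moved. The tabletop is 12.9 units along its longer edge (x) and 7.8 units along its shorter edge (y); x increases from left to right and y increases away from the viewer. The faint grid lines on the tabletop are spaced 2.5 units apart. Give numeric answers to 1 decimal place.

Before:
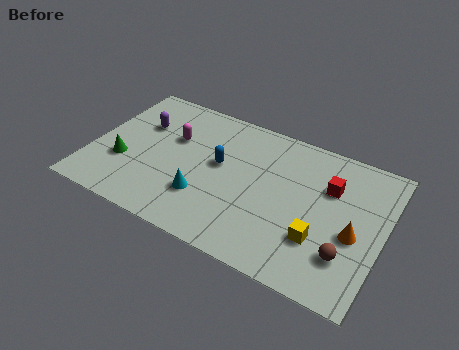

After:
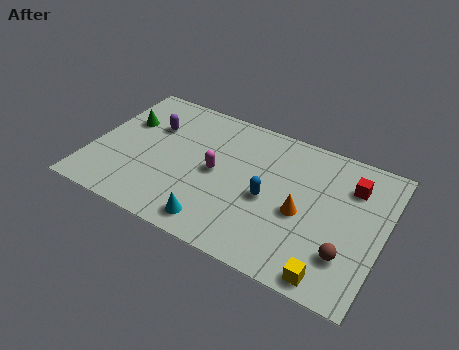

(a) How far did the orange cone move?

2.3

The orange cone moved from about (11.7, 3.3) to (9.4, 3.4), a distance of √(2.3² + 0.1²) ≈ 2.3.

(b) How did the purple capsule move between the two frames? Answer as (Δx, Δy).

(0.5, 0.1)

The purple capsule was at about (1.9, 5.2) and moved to about (2.4, 5.3).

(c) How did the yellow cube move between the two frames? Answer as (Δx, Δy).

(0.7, -1.6)

The yellow cube started near (10.3, 2.4) and ended near (11.0, 0.8).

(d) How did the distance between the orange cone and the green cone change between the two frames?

-1.8

The distance was about 10.2 in the first image and 8.4 in the second, so they moved 1.8 units closer together.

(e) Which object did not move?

the brown sphere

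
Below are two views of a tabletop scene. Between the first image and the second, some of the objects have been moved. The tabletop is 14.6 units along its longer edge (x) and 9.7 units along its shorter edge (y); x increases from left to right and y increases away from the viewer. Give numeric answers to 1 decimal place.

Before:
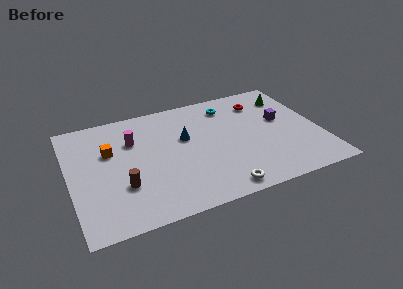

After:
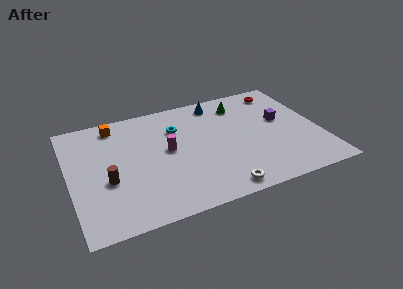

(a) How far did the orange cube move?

2.3

The orange cube was near (2.4, 6.2) before and (2.9, 8.4) after, so it travelled √(0.5² + 2.2²) ≈ 2.3 units.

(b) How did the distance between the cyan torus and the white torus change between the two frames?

-0.8

They were about 7.0 units apart before and 6.2 after — 0.8 units closer together.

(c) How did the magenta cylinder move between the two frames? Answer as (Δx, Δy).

(1.9, -1.5)

The magenta cylinder started near (3.8, 6.7) and ended near (5.7, 5.2).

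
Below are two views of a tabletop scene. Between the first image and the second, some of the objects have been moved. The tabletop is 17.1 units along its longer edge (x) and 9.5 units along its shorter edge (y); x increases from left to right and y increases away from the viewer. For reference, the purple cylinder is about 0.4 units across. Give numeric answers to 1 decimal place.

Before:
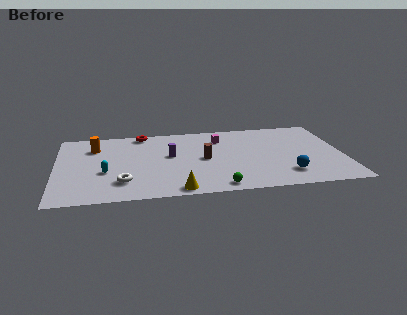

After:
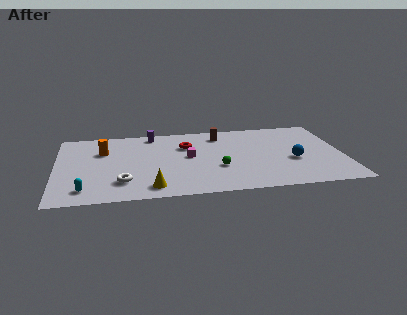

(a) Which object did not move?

the white torus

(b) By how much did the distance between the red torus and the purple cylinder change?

-0.9

The distance was about 3.6 in the first image and 2.7 in the second, so they moved 0.9 units closer together.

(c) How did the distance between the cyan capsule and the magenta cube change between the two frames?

-0.8

They were about 7.9 units apart before and 7.1 after — 0.8 units closer together.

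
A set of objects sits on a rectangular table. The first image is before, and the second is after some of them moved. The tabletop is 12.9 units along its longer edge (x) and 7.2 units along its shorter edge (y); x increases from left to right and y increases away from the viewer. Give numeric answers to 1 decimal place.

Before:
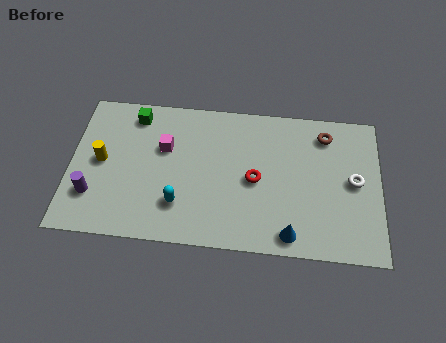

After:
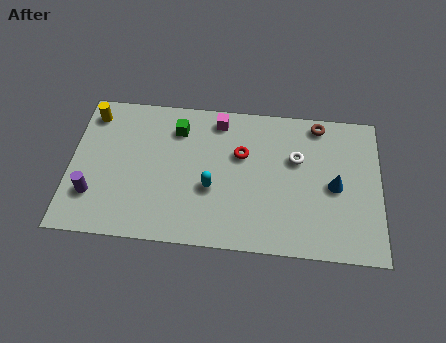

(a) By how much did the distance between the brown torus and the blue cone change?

-2.1

They were about 5.2 units apart before and 3.1 after — 2.1 units closer together.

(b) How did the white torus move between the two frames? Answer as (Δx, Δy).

(-2.4, 0.9)

The white torus was at about (11.8, 3.7) and moved to about (9.4, 4.6).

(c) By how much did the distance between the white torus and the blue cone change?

-1.8

The distance was about 3.8 in the first image and 2.0 in the second, so they moved 1.8 units closer together.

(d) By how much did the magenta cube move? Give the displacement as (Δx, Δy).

(2.2, 1.6)

From the two frames, the magenta cube sits at roughly (3.9, 4.6) before and (6.1, 6.2) after.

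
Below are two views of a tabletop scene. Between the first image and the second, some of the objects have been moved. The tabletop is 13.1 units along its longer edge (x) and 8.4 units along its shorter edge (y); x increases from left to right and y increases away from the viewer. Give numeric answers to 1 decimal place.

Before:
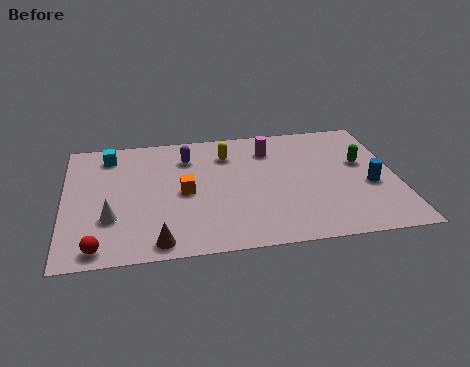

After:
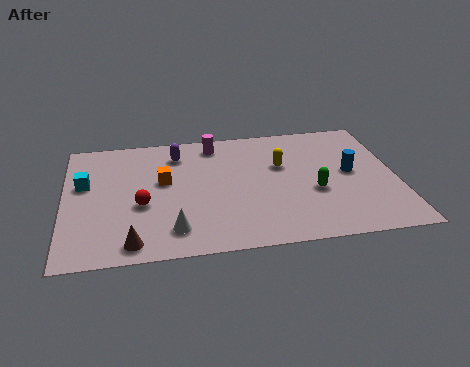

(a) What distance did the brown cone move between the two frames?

1.0

The brown cone was near (3.6, 0.9) before and (2.6, 1.0) after, so it travelled √(1.0² + 0.1²) ≈ 1.0 units.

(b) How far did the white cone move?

2.6

The white cone was near (1.8, 2.7) before and (4.2, 1.6) after, so it travelled √(2.4² + 1.1²) ≈ 2.6 units.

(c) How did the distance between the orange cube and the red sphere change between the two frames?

-2.9

They were about 4.6 units apart before and 1.7 after — 2.9 units closer together.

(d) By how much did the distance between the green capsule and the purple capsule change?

-0.7

Before: roughly 7.0 units apart; after: 6.3. That's 0.7 units closer together.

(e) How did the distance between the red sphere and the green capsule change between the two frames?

-4.5

Before: roughly 11.3 units apart; after: 6.8. That's 4.5 units closer together.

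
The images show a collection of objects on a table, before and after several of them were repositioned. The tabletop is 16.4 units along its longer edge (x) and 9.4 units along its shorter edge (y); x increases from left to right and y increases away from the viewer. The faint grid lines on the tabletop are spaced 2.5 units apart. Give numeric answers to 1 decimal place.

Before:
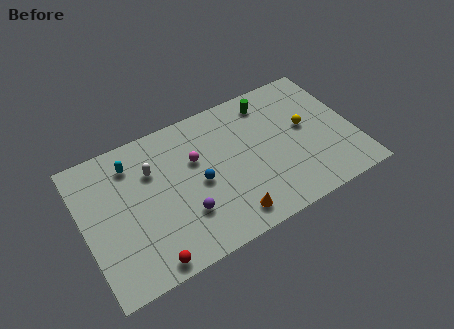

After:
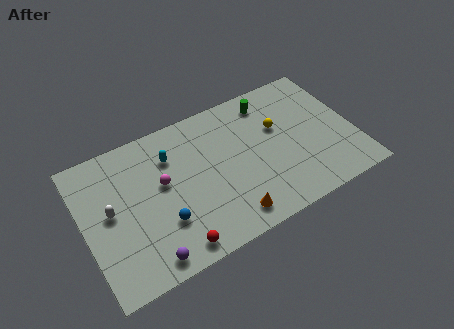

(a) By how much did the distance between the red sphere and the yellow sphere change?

-2.6

They were about 11.2 units apart before and 8.6 after — 2.6 units closer together.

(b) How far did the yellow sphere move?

1.7

From (13.6, 5.2) to (12.0, 5.9), the yellow sphere covered √(1.6² + 0.7²) ≈ 1.7 units.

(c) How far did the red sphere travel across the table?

1.6

From (3.3, 0.9) to (4.9, 1.1), the red sphere covered √(1.6² + 0.2²) ≈ 1.6 units.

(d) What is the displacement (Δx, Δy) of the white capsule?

(-2.7, -1.5)

The white capsule started near (4.3, 6.5) and ended near (1.6, 5.0).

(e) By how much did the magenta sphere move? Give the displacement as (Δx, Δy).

(-2.1, -0.6)

From the two frames, the magenta sphere sits at roughly (6.9, 6.0) before and (4.8, 5.4) after.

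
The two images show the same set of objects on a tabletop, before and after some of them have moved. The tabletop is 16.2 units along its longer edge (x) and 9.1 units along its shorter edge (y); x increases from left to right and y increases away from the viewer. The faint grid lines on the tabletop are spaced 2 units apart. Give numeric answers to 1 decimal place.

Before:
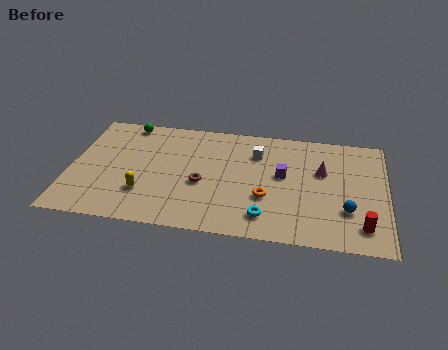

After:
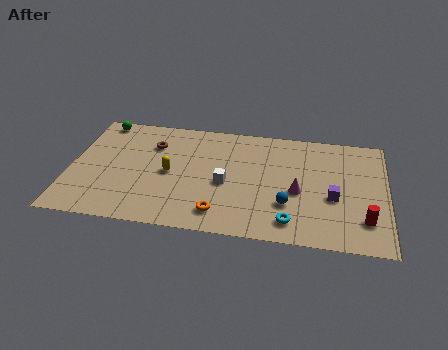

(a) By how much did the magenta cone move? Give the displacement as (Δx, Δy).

(-1.2, -1.8)

The magenta cone started near (12.9, 5.7) and ended near (11.7, 3.9).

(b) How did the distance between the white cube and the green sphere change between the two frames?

+0.9

Before: roughly 7.0 units apart; after: 7.9. That's 0.9 units further apart.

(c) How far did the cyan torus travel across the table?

1.3

From (10.1, 1.7) to (11.4, 1.5), the cyan torus covered √(1.3² + 0.2²) ≈ 1.3 units.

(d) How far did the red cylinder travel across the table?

0.5

The red cylinder moved from about (15.0, 1.7) to (15.1, 2.2), a distance of √(0.1² + 0.5²) ≈ 0.5.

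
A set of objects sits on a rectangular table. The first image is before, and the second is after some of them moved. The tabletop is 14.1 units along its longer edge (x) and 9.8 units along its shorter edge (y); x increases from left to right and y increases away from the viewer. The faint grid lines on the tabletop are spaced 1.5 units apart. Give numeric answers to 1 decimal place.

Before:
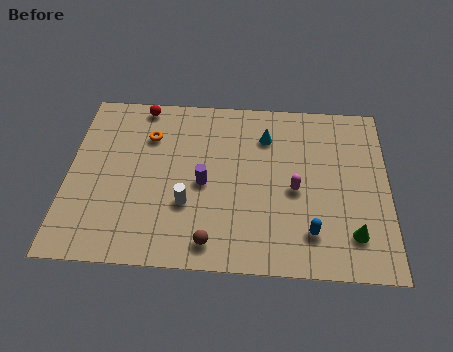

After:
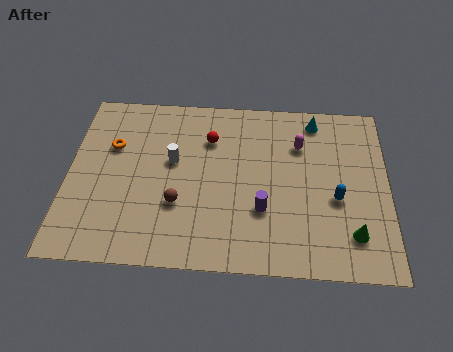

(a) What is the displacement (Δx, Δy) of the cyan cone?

(2.2, 1.1)

From the two frames, the cyan cone sits at roughly (8.7, 7.4) before and (10.9, 8.5) after.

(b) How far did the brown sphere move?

2.5

From (6.4, 1.3) to (4.9, 3.3), the brown sphere covered √(1.5² + 2.0²) ≈ 2.5 units.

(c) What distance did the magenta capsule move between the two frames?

2.6

From (10.0, 4.4) to (10.2, 7.0), the magenta capsule covered √(0.2² + 2.6²) ≈ 2.6 units.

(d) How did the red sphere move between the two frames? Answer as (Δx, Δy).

(3.1, -1.8)

From the two frames, the red sphere sits at roughly (3.1, 8.9) before and (6.2, 7.1) after.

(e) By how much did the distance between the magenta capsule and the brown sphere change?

+1.7

The distance was about 4.8 in the first image and 6.5 in the second, so they moved 1.7 units further apart.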